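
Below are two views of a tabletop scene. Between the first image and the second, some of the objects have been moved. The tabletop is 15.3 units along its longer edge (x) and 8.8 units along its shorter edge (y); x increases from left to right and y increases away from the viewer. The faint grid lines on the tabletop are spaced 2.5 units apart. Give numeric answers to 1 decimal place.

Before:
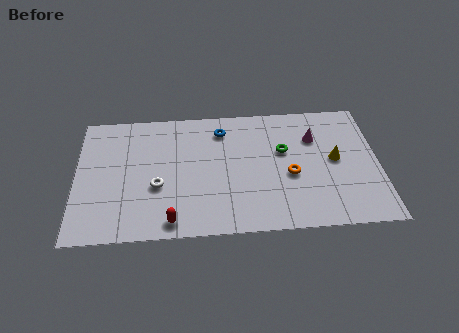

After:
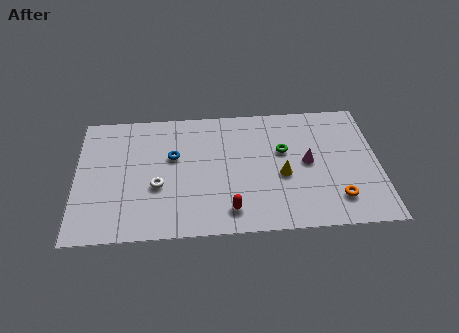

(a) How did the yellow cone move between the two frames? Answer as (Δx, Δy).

(-2.7, -0.9)

The yellow cone started near (13.1, 4.6) and ended near (10.4, 3.7).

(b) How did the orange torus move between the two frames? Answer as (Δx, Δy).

(2.3, -1.8)

From the two frames, the orange torus sits at roughly (10.8, 3.7) before and (13.1, 1.9) after.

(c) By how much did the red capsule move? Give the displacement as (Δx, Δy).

(2.9, 0.5)

From the two frames, the red capsule sits at roughly (4.8, 1.0) before and (7.7, 1.5) after.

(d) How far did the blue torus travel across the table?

3.0

The blue torus moved from about (7.4, 7.1) to (4.9, 5.4), a distance of √(2.5² + 1.7²) ≈ 3.0.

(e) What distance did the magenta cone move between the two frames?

1.7

The magenta cone was near (12.1, 6.2) before and (11.7, 4.5) after, so it travelled √(0.4² + 1.7²) ≈ 1.7 units.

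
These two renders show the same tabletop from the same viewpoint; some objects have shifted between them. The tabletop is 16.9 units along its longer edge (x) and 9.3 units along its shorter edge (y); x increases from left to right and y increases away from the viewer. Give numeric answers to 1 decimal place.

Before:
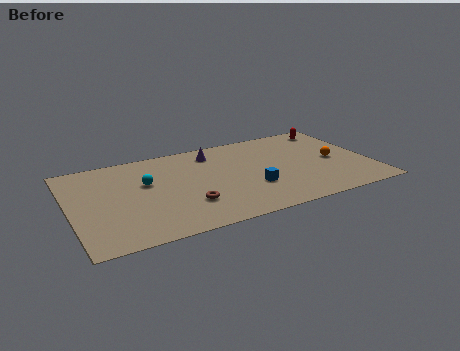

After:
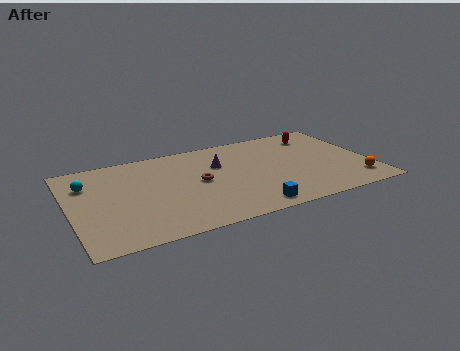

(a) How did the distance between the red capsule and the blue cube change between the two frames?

+0.7

They were about 7.3 units apart before and 8.0 after — 0.7 units further apart.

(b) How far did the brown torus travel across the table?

2.3

The brown torus was near (6.3, 2.7) before and (7.2, 4.8) after, so it travelled √(0.9² + 2.1²) ≈ 2.3 units.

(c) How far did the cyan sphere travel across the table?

3.4

The cyan sphere moved from about (4.3, 5.7) to (1.1, 6.7), a distance of √(3.2² + 1.0²) ≈ 3.4.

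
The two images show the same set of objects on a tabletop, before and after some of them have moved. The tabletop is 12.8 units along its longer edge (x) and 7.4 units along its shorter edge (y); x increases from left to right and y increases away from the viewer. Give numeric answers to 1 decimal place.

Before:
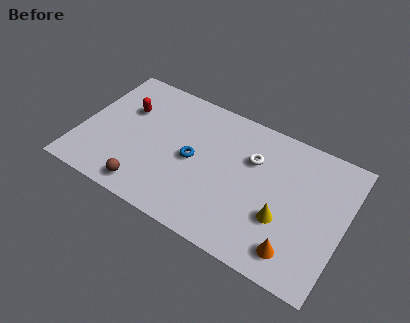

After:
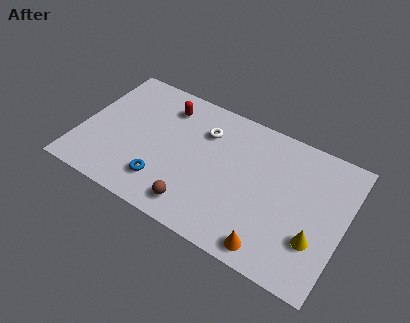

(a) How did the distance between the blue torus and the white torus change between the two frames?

+1.0

They were about 3.0 units apart before and 4.0 after — 1.0 units further apart.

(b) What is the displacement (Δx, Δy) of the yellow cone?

(1.6, -0.3)

The yellow cone started near (10.0, 2.6) and ended near (11.6, 2.3).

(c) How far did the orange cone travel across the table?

1.2

The orange cone moved from about (10.8, 1.3) to (9.7, 0.9), a distance of √(1.1² + 0.4²) ≈ 1.2.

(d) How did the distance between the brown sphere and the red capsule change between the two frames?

+1.0

The distance was about 4.2 in the first image and 5.2 in the second, so they moved 1.0 units further apart.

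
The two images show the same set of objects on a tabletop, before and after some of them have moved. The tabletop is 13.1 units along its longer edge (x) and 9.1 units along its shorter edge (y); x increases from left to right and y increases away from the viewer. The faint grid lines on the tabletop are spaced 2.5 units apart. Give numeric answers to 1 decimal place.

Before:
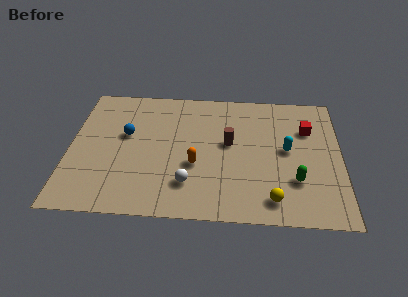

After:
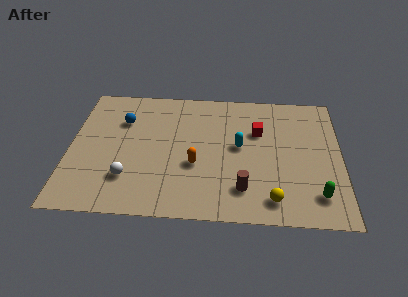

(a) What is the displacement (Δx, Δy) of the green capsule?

(1.0, -0.9)

The green capsule was at about (10.9, 2.7) and moved to about (11.9, 1.8).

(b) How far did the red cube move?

2.4

From (11.5, 6.3) to (9.1, 6.0), the red cube covered √(2.4² + 0.3²) ≈ 2.4 units.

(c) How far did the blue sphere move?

1.0

From (2.7, 5.4) to (2.5, 6.4), the blue sphere covered √(0.2² + 1.0²) ≈ 1.0 units.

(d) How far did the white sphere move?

2.9

From (5.8, 2.2) to (2.9, 2.4), the white sphere covered √(2.9² + 0.2²) ≈ 2.9 units.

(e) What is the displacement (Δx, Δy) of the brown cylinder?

(0.7, -3.1)

The brown cylinder started near (7.7, 5.1) and ended near (8.4, 2.0).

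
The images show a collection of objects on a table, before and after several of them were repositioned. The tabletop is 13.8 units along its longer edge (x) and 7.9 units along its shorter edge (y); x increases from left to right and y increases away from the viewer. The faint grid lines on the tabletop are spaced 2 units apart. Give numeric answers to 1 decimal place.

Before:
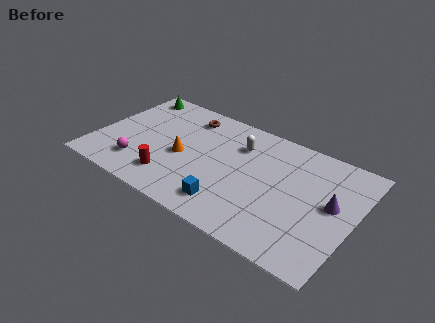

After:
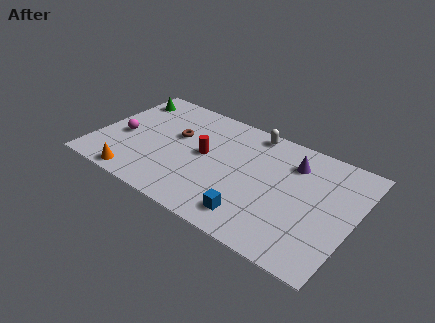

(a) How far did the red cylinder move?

2.9

From (4.4, 1.7) to (5.8, 4.2), the red cylinder covered √(1.4² + 2.5²) ≈ 2.9 units.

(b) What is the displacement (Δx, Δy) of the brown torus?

(-0.3, -1.7)

The brown torus started near (4.4, 6.5) and ended near (4.1, 4.8).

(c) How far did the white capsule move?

1.4

The white capsule was near (7.4, 5.8) before and (7.9, 7.1) after, so it travelled √(0.5² + 1.3²) ≈ 1.4 units.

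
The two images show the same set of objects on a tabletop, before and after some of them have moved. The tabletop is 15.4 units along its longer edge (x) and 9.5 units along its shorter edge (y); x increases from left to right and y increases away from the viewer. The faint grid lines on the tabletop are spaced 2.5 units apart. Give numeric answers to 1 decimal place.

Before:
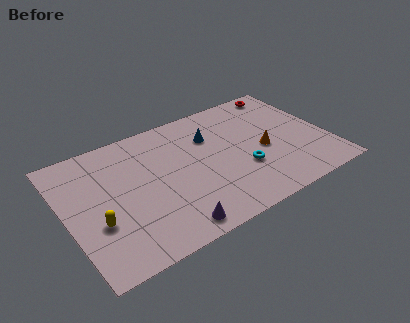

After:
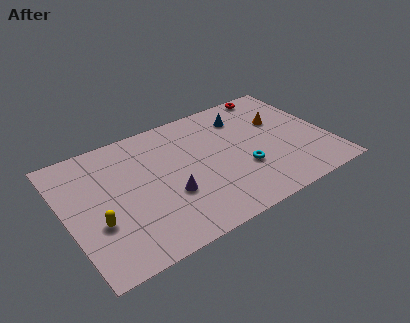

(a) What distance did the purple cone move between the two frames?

2.3

The purple cone was near (5.5, 1.1) before and (5.8, 3.4) after, so it travelled √(0.3² + 2.3²) ≈ 2.3 units.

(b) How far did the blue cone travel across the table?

2.2

The blue cone moved from about (8.8, 6.7) to (10.9, 7.4), a distance of √(2.1² + 0.7²) ≈ 2.2.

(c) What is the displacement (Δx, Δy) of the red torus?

(-0.7, 0.2)

From the two frames, the red torus sits at roughly (13.7, 8.5) before and (13.0, 8.7) after.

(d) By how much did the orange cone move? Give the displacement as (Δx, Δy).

(1.3, 1.9)

The orange cone started near (11.6, 4.2) and ended near (12.9, 6.1).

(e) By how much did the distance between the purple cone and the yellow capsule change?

-0.3

The distance was about 4.5 in the first image and 4.2 in the second, so they moved 0.3 units closer together.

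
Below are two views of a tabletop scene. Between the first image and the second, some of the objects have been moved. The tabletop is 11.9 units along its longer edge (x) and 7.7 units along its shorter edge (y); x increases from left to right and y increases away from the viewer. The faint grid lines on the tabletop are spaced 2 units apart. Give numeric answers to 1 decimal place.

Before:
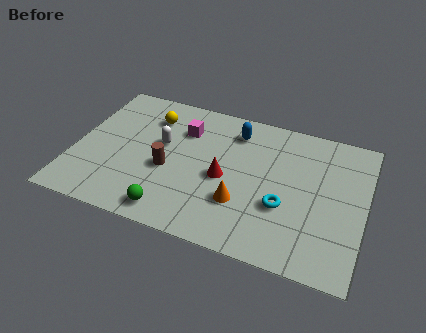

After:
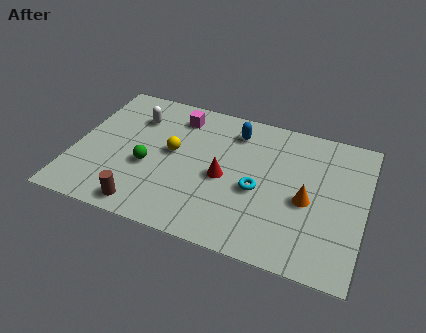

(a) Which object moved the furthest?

the orange cone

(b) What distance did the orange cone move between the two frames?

2.8

The orange cone was near (7.0, 2.4) before and (9.6, 3.4) after, so it travelled √(2.6² + 1.0²) ≈ 2.8 units.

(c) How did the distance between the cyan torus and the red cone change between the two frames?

-1.2

Before: roughly 2.6 units apart; after: 1.4. That's 1.2 units closer together.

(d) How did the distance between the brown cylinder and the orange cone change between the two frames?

+3.7

Before: roughly 3.2 units apart; after: 6.9. That's 3.7 units further apart.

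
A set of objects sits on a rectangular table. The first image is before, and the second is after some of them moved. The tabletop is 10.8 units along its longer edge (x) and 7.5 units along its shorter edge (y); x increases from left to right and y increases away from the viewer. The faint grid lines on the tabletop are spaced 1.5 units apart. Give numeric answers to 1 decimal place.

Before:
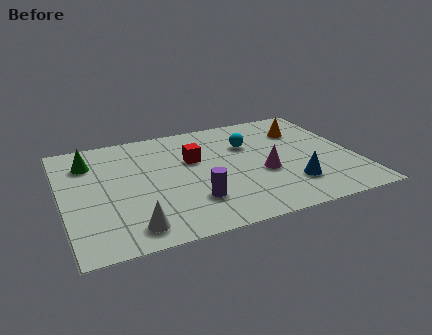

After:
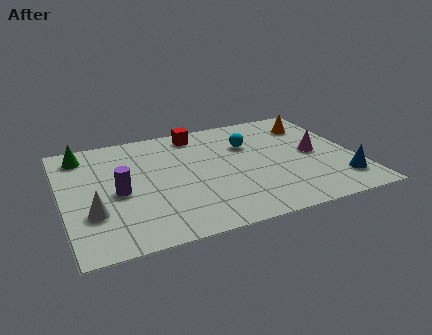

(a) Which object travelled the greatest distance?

the purple cylinder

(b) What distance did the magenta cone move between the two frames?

2.1

The magenta cone moved from about (7.3, 3.0) to (9.3, 3.7), a distance of √(2.0² + 0.7²) ≈ 2.1.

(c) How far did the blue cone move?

1.8

From (8.2, 1.9) to (10.0, 1.6), the blue cone covered √(1.8² + 0.3²) ≈ 1.8 units.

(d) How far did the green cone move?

0.6

From (1.1, 5.7) to (0.9, 6.3), the green cone covered √(0.2² + 0.6²) ≈ 0.6 units.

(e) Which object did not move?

the cyan sphere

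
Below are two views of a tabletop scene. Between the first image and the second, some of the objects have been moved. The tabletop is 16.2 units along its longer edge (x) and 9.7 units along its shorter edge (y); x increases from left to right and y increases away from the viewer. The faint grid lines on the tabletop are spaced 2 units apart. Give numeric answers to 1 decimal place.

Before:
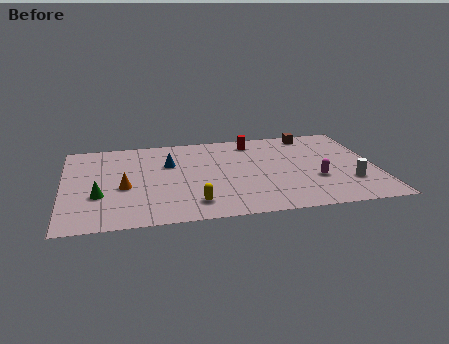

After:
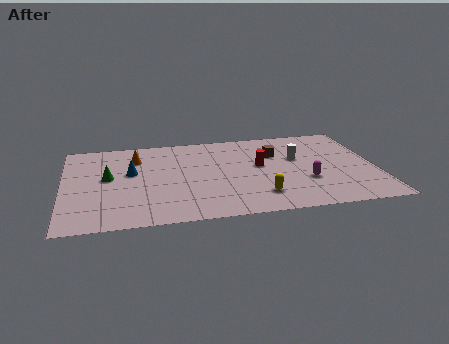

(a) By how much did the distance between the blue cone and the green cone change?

-3.5

The distance was about 4.8 in the first image and 1.3 in the second, so they moved 3.5 units closer together.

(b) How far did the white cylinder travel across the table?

4.0

The white cylinder was near (14.7, 2.8) before and (12.2, 5.9) after, so it travelled √(2.5² + 3.1²) ≈ 4.0 units.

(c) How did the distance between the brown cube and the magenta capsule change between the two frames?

-1.6

Before: roughly 5.2 units apart; after: 3.6. That's 1.6 units closer together.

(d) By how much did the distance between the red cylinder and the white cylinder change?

-5.1

They were about 7.2 units apart before and 2.1 after — 5.1 units closer together.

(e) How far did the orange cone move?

3.3

The orange cone was near (3.1, 4.1) before and (3.8, 7.3) after, so it travelled √(0.7² + 3.2²) ≈ 3.3 units.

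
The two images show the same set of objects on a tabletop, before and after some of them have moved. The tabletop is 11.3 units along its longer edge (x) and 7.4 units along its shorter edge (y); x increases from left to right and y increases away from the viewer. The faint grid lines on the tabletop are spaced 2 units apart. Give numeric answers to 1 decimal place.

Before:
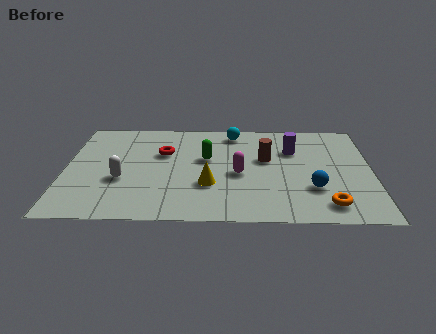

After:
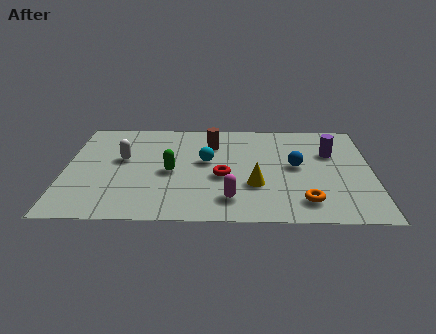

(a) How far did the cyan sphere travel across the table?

2.4

The cyan sphere moved from about (6.2, 6.4) to (5.2, 4.2), a distance of √(1.0² + 2.2²) ≈ 2.4.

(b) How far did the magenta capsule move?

1.8

The magenta capsule was near (6.4, 3.3) before and (6.1, 1.5) after, so it travelled √(0.3² + 1.8²) ≈ 1.8 units.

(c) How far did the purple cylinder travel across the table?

1.4

From (8.4, 5.1) to (9.8, 4.9), the purple cylinder covered √(1.4² + 0.2²) ≈ 1.4 units.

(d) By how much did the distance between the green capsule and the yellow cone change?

+1.3

The distance was about 1.9 in the first image and 3.2 in the second, so they moved 1.3 units further apart.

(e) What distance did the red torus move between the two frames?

2.8

The red torus was near (3.6, 4.8) before and (5.8, 3.1) after, so it travelled √(2.2² + 1.7²) ≈ 2.8 units.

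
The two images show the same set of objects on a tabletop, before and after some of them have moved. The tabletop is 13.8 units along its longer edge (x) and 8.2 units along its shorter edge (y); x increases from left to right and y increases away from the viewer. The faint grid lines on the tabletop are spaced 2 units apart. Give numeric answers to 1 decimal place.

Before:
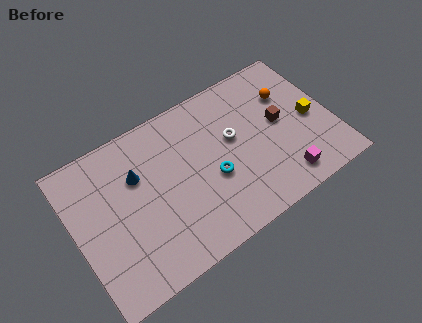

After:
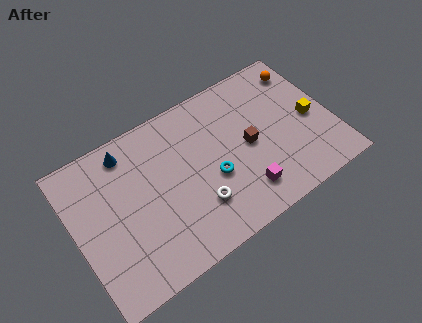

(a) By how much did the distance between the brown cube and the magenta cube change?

-0.7

Before: roughly 3.1 units apart; after: 2.4. That's 0.7 units closer together.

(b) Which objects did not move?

the cyan torus and the yellow cube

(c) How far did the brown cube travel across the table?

1.8

From (11.1, 4.4) to (9.3, 4.0), the brown cube covered √(1.8² + 0.4²) ≈ 1.8 units.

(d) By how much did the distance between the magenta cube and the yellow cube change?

+1.4

Before: roughly 3.2 units apart; after: 4.6. That's 1.4 units further apart.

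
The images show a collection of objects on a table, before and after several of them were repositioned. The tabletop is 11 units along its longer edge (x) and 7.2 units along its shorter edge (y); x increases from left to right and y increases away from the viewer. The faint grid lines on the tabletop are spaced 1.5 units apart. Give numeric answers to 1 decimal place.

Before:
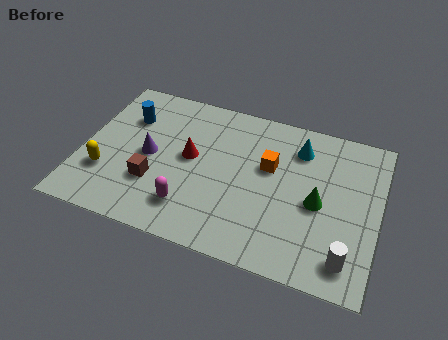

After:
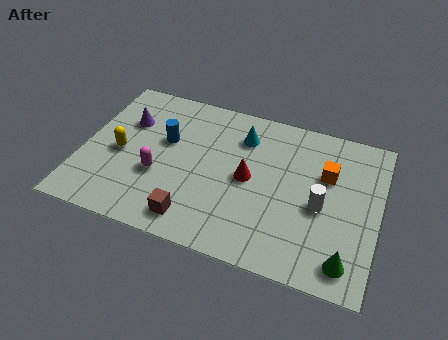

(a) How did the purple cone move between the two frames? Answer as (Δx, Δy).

(-1.0, 1.4)

The purple cone started near (2.5, 3.5) and ended near (1.5, 4.9).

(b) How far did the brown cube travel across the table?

2.0

The brown cube was near (2.8, 2.3) before and (4.4, 1.1) after, so it travelled √(1.6² + 1.2²) ≈ 2.0 units.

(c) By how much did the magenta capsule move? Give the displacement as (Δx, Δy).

(-1.3, 1.1)

The magenta capsule started near (4.2, 1.6) and ended near (2.9, 2.7).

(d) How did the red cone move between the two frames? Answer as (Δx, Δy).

(2.2, -0.3)

The red cone started near (4.0, 3.9) and ended near (6.2, 3.6).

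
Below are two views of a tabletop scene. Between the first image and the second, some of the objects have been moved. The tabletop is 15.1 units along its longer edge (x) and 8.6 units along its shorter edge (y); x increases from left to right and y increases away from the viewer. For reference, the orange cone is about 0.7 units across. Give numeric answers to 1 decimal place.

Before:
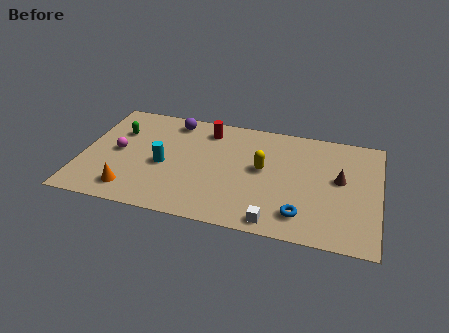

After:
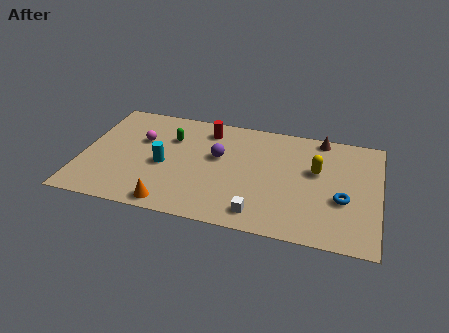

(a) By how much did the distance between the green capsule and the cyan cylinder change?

-1.1

They were about 3.3 units apart before and 2.2 after — 1.1 units closer together.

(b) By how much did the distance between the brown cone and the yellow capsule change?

-1.3

Before: roughly 3.9 units apart; after: 2.6. That's 1.3 units closer together.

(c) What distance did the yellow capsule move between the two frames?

2.7

The yellow capsule was near (9.2, 4.7) before and (11.9, 5.2) after, so it travelled √(2.7² + 0.5²) ≈ 2.7 units.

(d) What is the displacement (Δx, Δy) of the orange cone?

(2.1, -0.6)

From the two frames, the orange cone sits at roughly (2.7, 1.5) before and (4.8, 0.9) after.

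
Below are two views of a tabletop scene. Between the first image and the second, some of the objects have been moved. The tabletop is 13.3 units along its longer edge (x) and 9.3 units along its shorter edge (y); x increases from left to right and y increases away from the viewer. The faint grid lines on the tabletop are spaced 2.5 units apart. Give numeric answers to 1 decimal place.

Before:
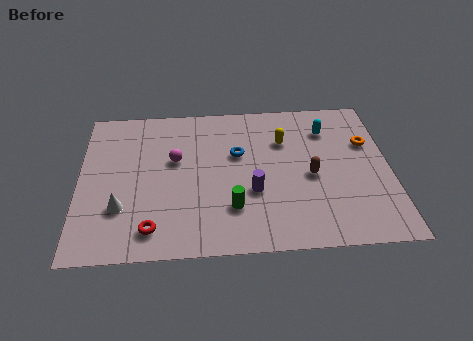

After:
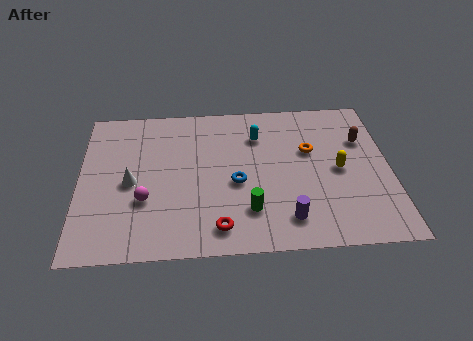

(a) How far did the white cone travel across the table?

1.6

The white cone was near (1.8, 2.8) before and (2.2, 4.3) after, so it travelled √(0.4² + 1.5²) ≈ 1.6 units.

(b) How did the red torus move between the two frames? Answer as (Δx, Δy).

(2.8, -0.1)

The red torus started near (3.1, 1.5) and ended near (5.9, 1.4).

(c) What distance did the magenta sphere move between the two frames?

2.7

The magenta sphere moved from about (4.1, 5.6) to (2.8, 3.2), a distance of √(1.3² + 2.4²) ≈ 2.7.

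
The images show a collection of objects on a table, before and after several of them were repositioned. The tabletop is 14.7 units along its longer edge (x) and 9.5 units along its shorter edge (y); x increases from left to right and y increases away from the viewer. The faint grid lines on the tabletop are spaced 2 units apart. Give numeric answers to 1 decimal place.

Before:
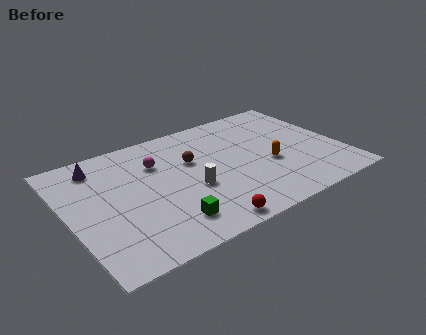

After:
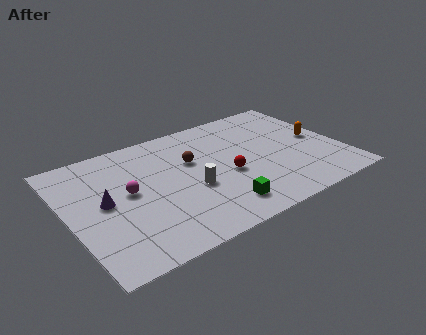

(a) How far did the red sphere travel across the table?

3.6

The red sphere moved from about (6.5, 0.9) to (8.4, 4.0), a distance of √(1.9² + 3.1²) ≈ 3.6.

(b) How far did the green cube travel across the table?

2.7

From (4.8, 1.9) to (7.5, 1.7), the green cube covered √(2.7² + 0.2²) ≈ 2.7 units.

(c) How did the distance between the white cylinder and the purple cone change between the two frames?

-1.4

They were about 6.0 units apart before and 4.6 after — 1.4 units closer together.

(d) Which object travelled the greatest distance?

the red sphere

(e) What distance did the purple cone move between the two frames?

3.0

The purple cone was near (2.0, 7.9) before and (1.9, 4.9) after, so it travelled √(0.1² + 3.0²) ≈ 3.0 units.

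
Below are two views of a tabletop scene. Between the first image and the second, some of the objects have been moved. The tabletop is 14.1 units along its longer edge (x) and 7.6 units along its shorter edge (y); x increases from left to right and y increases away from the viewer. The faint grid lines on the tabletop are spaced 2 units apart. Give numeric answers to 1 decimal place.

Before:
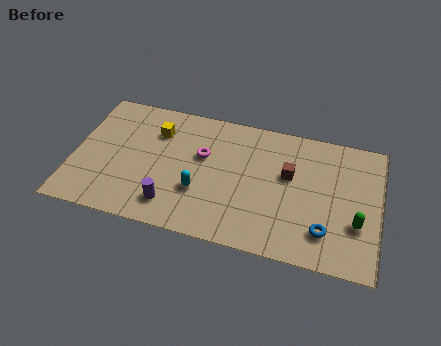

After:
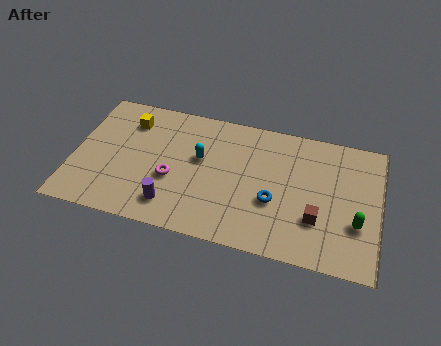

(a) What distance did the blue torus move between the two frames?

2.6

From (11.7, 1.8) to (9.3, 2.9), the blue torus covered √(2.4² + 1.1²) ≈ 2.6 units.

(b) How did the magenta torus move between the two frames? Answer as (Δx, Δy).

(-1.3, -1.7)

The magenta torus was at about (5.9, 4.7) and moved to about (4.6, 3.0).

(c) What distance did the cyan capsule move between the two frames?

1.9

From (5.9, 2.6) to (5.8, 4.5), the cyan capsule covered √(0.1² + 1.9²) ≈ 1.9 units.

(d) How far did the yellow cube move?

1.3

From (3.7, 5.6) to (2.4, 5.9), the yellow cube covered √(1.3² + 0.3²) ≈ 1.3 units.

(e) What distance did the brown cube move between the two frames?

2.6

The brown cube was near (9.9, 4.6) before and (11.3, 2.4) after, so it travelled √(1.4² + 2.2²) ≈ 2.6 units.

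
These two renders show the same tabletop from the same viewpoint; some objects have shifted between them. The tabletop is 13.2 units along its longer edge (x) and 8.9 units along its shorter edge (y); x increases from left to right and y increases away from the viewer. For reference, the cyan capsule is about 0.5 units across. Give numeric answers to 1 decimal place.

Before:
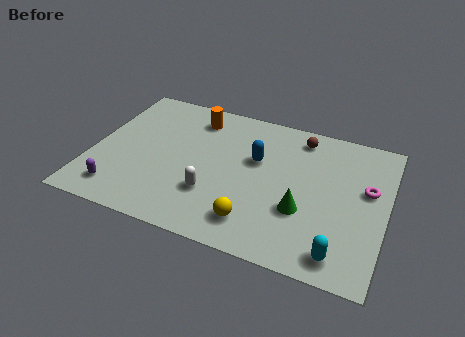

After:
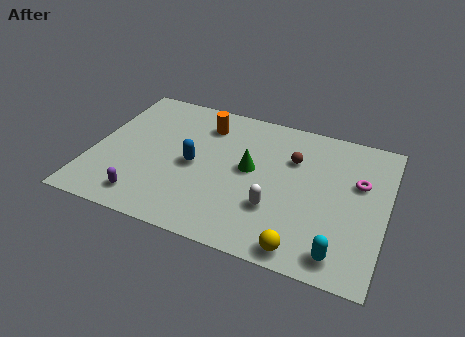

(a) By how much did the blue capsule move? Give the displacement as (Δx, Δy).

(-2.7, -1.3)

From the two frames, the blue capsule sits at roughly (7.3, 5.5) before and (4.6, 4.2) after.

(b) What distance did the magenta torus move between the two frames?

0.5

The magenta torus was near (12.3, 5.3) before and (11.9, 5.6) after, so it travelled √(0.4² + 0.3²) ≈ 0.5 units.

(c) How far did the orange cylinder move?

0.6

From (4.3, 7.3) to (4.8, 7.0), the orange cylinder covered √(0.5² + 0.3²) ≈ 0.6 units.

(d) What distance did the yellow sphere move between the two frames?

2.3

From (7.6, 1.7) to (9.8, 0.9), the yellow sphere covered √(2.2² + 0.8²) ≈ 2.3 units.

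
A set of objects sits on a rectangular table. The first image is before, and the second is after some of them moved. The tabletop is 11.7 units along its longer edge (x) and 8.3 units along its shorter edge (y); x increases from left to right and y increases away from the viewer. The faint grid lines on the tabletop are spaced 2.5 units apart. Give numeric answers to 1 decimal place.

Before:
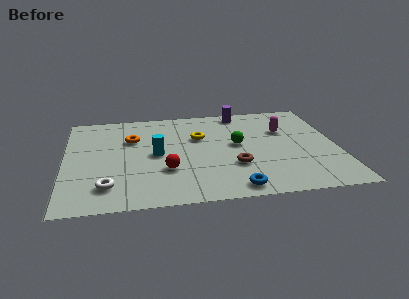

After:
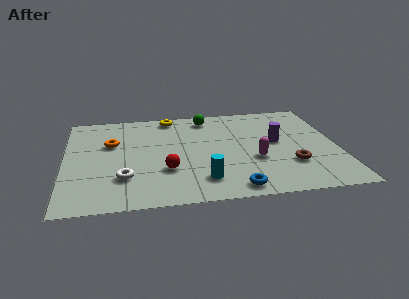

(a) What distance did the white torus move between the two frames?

0.9

The white torus moved from about (1.8, 1.7) to (2.5, 2.3), a distance of √(0.7² + 0.6²) ≈ 0.9.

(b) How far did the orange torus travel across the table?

0.9

From (2.9, 5.6) to (2.0, 5.3), the orange torus covered √(0.9² + 0.3²) ≈ 0.9 units.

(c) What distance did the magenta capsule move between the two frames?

2.8

From (9.5, 5.5) to (8.1, 3.1), the magenta capsule covered √(1.4² + 2.4²) ≈ 2.8 units.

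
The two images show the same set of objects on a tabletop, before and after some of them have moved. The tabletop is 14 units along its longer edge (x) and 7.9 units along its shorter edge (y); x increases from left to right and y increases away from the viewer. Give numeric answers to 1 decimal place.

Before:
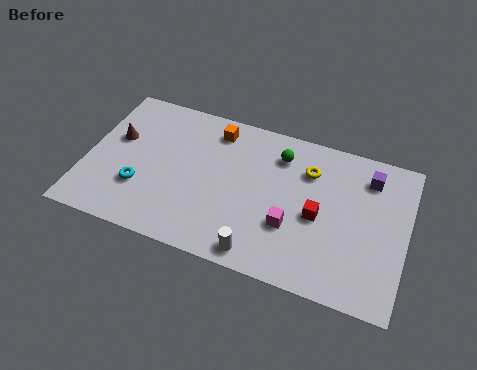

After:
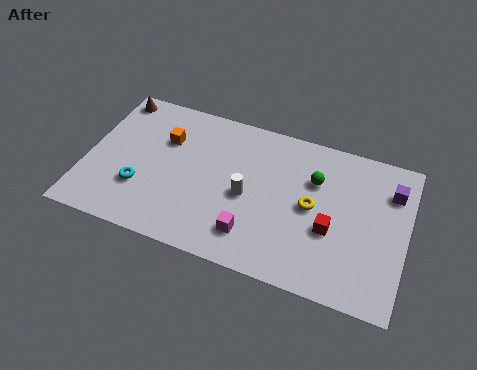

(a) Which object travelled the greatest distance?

the white cylinder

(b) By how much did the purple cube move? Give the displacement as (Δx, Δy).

(1.0, -0.4)

The purple cube was at about (12.2, 6.3) and moved to about (13.2, 5.9).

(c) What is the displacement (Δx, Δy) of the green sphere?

(1.6, -0.8)

The green sphere was at about (8.3, 6.2) and moved to about (9.9, 5.4).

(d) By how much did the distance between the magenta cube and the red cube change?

+2.2

The distance was about 1.4 in the first image and 3.6 in the second, so they moved 2.2 units further apart.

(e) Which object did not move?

the cyan torus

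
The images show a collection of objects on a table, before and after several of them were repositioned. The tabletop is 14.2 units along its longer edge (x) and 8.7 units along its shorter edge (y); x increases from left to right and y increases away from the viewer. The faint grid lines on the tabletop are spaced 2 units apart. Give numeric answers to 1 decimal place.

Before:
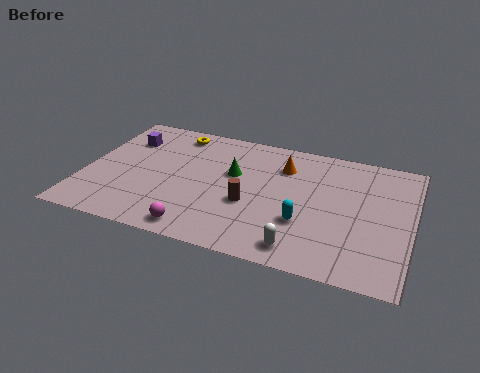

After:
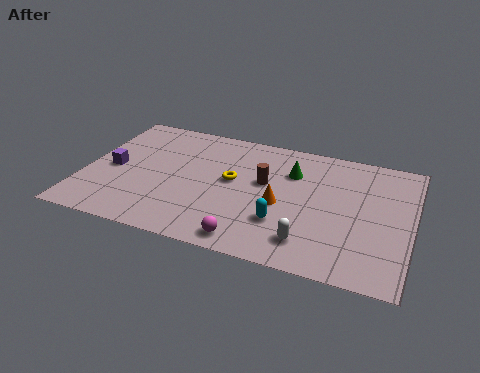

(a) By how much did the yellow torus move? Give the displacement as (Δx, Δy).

(2.8, -2.7)

From the two frames, the yellow torus sits at roughly (3.6, 7.5) before and (6.4, 4.8) after.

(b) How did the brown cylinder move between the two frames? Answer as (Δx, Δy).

(0.5, 1.7)

The brown cylinder started near (7.3, 3.4) and ended near (7.8, 5.1).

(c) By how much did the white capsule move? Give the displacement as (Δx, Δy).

(0.3, 0.5)

From the two frames, the white capsule sits at roughly (9.7, 1.2) before and (10.0, 1.7) after.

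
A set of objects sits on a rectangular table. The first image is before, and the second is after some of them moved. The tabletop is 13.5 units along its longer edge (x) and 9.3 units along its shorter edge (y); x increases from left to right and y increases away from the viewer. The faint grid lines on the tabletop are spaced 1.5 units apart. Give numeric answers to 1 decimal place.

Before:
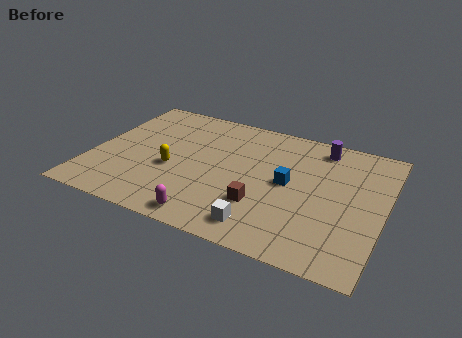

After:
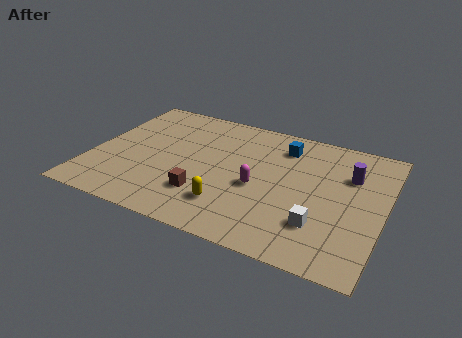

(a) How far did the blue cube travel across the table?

2.6

From (9.1, 4.8) to (8.6, 7.4), the blue cube covered √(0.5² + 2.6²) ≈ 2.6 units.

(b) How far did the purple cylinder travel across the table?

2.2

The purple cylinder moved from about (10.3, 8.0) to (11.8, 6.4), a distance of √(1.5² + 1.6²) ≈ 2.2.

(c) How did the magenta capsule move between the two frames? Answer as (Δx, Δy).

(1.9, 3.0)

From the two frames, the magenta capsule sits at roughly (5.9, 1.0) before and (7.8, 4.0) after.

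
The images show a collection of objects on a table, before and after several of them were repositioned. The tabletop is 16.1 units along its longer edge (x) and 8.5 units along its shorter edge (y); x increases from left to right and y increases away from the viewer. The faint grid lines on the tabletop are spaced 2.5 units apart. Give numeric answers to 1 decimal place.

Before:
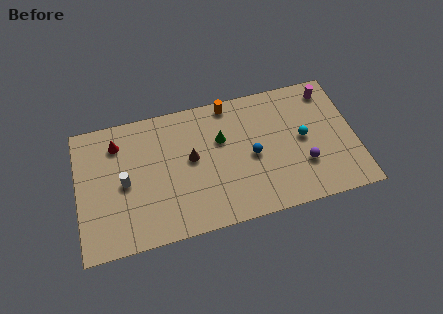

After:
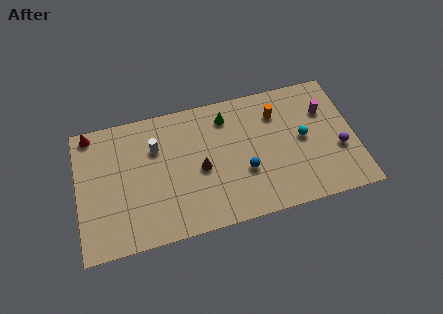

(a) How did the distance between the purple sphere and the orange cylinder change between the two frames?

-1.7

The distance was about 6.4 in the first image and 4.7 in the second, so they moved 1.7 units closer together.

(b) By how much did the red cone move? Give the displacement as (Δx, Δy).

(-1.5, 1.0)

From the two frames, the red cone sits at roughly (2.4, 6.7) before and (0.9, 7.7) after.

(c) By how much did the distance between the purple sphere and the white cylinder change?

+0.4

They were about 10.4 units apart before and 10.8 after — 0.4 units further apart.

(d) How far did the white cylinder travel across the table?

2.6

The white cylinder was near (2.7, 4.1) before and (4.6, 5.9) after, so it travelled √(1.9² + 1.8²) ≈ 2.6 units.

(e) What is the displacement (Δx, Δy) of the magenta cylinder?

(-0.3, -1.3)

The magenta cylinder started near (14.8, 7.2) and ended near (14.5, 5.9).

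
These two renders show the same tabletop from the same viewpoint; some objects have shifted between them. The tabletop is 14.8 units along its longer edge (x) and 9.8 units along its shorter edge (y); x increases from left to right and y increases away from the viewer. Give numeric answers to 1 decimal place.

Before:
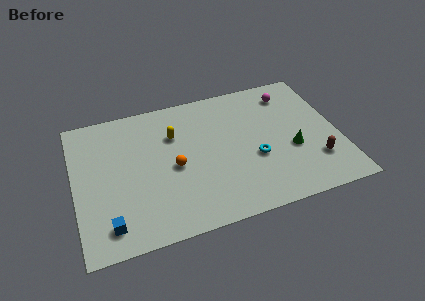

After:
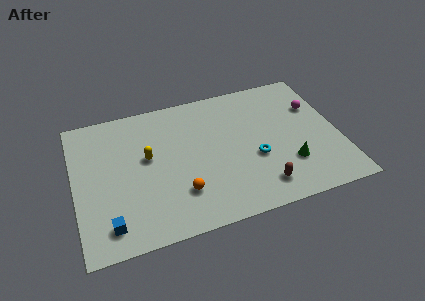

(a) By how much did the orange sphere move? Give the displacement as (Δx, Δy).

(0.2, -1.9)

The orange sphere was at about (5.5, 4.5) and moved to about (5.7, 2.6).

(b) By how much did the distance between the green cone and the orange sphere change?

-0.5

They were about 6.6 units apart before and 6.1 after — 0.5 units closer together.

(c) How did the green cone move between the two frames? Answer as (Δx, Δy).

(-0.3, -1.0)

The green cone started near (12.1, 3.8) and ended near (11.8, 2.8).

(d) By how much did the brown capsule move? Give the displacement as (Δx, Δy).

(-3.2, -0.9)

The brown capsule was at about (13.3, 2.6) and moved to about (10.1, 1.7).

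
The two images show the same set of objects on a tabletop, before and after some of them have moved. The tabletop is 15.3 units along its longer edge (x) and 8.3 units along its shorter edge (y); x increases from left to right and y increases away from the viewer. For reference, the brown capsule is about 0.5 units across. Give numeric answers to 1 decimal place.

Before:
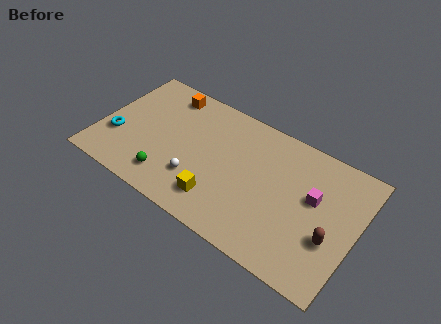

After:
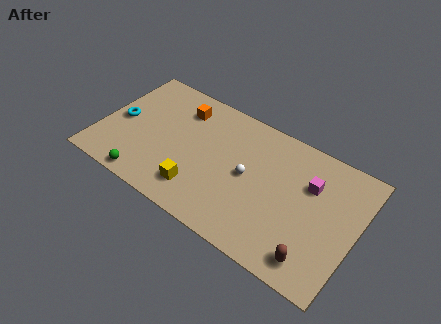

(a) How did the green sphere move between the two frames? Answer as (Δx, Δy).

(-1.2, -0.8)

The green sphere was at about (4.5, 1.6) and moved to about (3.3, 0.8).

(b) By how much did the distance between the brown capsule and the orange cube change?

-1.1

They were about 11.4 units apart before and 10.3 after — 1.1 units closer together.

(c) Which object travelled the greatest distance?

the white sphere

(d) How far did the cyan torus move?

1.2

From (1.1, 2.8) to (1.1, 4.0), the cyan torus covered √(0.0² + 1.2²) ≈ 1.2 units.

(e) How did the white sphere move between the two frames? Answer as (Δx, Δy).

(2.8, 1.8)

The white sphere was at about (6.1, 2.4) and moved to about (8.9, 4.2).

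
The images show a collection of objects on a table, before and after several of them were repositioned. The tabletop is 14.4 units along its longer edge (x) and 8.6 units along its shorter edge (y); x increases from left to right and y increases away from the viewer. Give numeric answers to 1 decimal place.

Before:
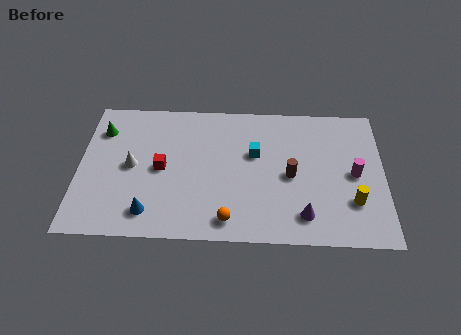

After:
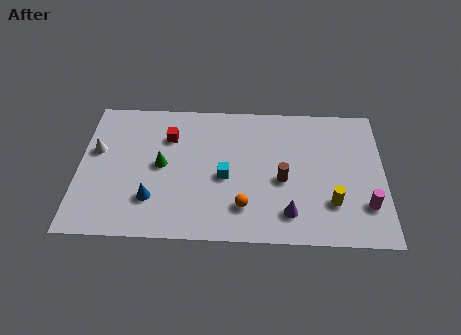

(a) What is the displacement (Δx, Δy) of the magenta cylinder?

(0.5, -1.9)

The magenta cylinder was at about (13.0, 4.2) and moved to about (13.5, 2.3).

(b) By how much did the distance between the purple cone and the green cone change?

-4.2

They were about 10.8 units apart before and 6.6 after — 4.2 units closer together.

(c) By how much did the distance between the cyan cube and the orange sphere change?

-2.3

They were about 4.3 units apart before and 2.0 after — 2.3 units closer together.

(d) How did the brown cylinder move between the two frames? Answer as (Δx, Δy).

(-0.4, -0.3)

The brown cylinder was at about (10.0, 4.0) and moved to about (9.6, 3.7).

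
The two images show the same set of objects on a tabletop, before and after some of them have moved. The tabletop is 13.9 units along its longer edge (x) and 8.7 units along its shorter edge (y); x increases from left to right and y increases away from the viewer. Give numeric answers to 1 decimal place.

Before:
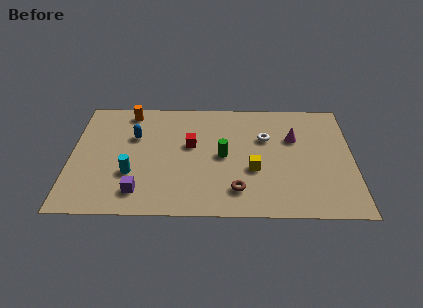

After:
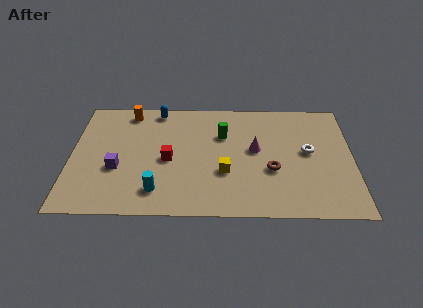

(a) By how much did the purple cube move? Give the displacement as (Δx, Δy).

(-1.1, 1.7)

The purple cube started near (3.4, 1.6) and ended near (2.3, 3.3).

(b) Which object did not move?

the orange cylinder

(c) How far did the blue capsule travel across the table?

2.4

From (3.1, 5.7) to (4.2, 7.8), the blue capsule covered √(1.1² + 2.1²) ≈ 2.4 units.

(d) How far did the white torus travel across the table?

2.3

The white torus moved from about (9.6, 5.7) to (11.7, 4.7), a distance of √(2.1² + 1.0²) ≈ 2.3.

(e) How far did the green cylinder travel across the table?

1.6

The green cylinder was near (7.5, 4.3) before and (7.5, 5.9) after, so it travelled √(0.0² + 1.6²) ≈ 1.6 units.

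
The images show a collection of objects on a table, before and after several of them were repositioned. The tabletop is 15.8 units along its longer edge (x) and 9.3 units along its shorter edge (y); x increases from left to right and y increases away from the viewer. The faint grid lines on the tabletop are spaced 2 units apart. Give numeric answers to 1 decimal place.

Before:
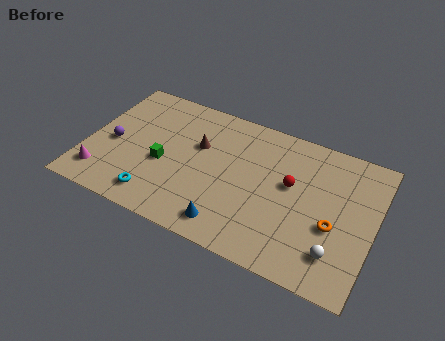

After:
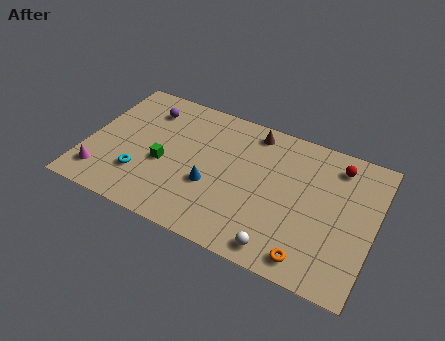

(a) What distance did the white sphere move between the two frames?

3.1

The white sphere moved from about (14.0, 2.1) to (11.1, 1.1), a distance of √(2.9² + 1.0²) ≈ 3.1.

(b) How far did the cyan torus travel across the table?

1.5

The cyan torus moved from about (4.2, 1.5) to (3.2, 2.6), a distance of √(1.0² + 1.1²) ≈ 1.5.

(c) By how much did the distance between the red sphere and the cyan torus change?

+3.5

They were about 8.0 units apart before and 11.5 after — 3.5 units further apart.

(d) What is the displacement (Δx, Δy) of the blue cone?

(-1.3, 2.1)

The blue cone started near (8.3, 1.4) and ended near (7.0, 3.5).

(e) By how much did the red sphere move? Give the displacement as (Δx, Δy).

(2.3, 2.3)

The red sphere started near (11.2, 5.4) and ended near (13.5, 7.7).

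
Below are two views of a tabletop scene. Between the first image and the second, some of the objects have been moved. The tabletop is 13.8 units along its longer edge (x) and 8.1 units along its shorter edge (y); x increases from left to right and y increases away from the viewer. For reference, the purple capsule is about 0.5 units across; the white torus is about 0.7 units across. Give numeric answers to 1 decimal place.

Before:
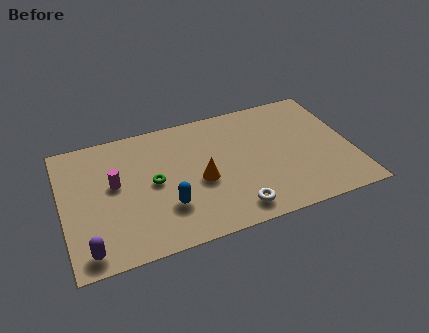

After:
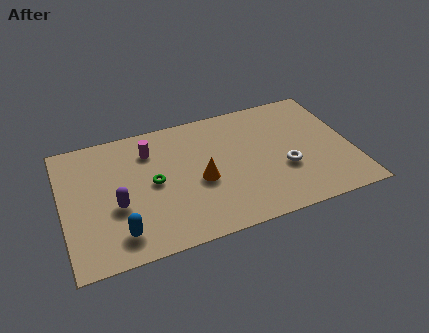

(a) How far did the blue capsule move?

2.5

From (4.8, 2.4) to (2.5, 1.5), the blue capsule covered √(2.3² + 0.9²) ≈ 2.5 units.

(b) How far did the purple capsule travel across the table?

2.7

From (1.0, 1.0) to (2.5, 3.2), the purple capsule covered √(1.5² + 2.2²) ≈ 2.7 units.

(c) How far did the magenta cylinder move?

2.4

The magenta cylinder moved from about (2.5, 4.6) to (4.3, 6.2), a distance of √(1.8² + 1.6²) ≈ 2.4.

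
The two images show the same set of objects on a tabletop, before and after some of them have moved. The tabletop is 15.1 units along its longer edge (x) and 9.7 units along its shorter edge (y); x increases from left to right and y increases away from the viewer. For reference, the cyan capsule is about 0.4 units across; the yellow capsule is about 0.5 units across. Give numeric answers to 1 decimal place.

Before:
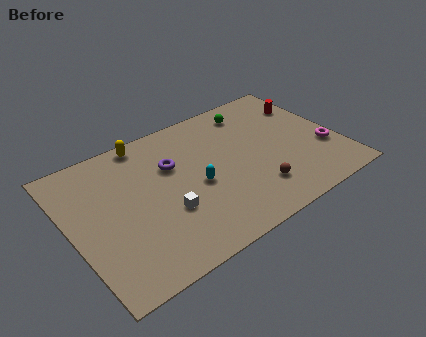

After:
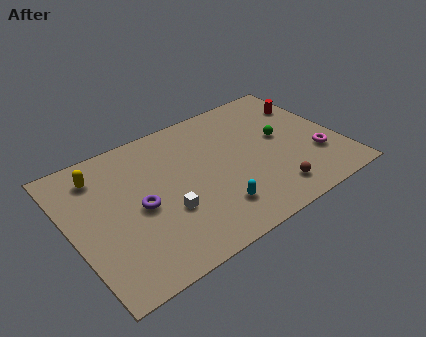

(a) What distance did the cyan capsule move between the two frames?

2.2

The cyan capsule moved from about (6.9, 4.3) to (7.5, 2.2), a distance of √(0.6² + 2.1²) ≈ 2.2.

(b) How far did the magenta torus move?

0.7

The magenta torus moved from about (14.2, 3.3) to (13.6, 3.0), a distance of √(0.6² + 0.3²) ≈ 0.7.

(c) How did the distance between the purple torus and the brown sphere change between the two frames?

+1.8

They were about 5.7 units apart before and 7.5 after — 1.8 units further apart.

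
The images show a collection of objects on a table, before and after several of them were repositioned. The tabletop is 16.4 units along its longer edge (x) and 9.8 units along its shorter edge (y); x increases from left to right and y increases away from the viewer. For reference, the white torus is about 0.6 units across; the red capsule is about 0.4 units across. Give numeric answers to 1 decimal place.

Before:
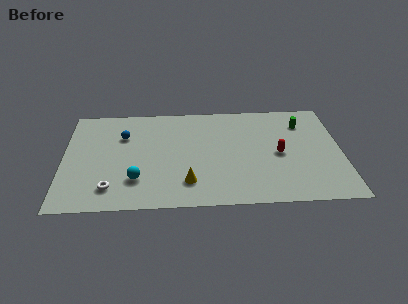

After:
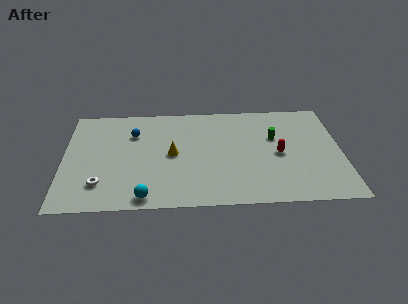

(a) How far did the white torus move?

0.7

From (2.8, 1.9) to (2.2, 2.3), the white torus covered √(0.6² + 0.4²) ≈ 0.7 units.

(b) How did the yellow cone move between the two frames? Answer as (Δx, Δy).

(-0.9, 2.7)

From the two frames, the yellow cone sits at roughly (7.3, 2.2) before and (6.4, 4.9) after.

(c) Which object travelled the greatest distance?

the yellow cone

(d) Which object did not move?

the red capsule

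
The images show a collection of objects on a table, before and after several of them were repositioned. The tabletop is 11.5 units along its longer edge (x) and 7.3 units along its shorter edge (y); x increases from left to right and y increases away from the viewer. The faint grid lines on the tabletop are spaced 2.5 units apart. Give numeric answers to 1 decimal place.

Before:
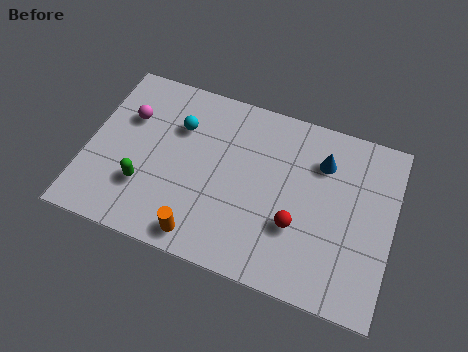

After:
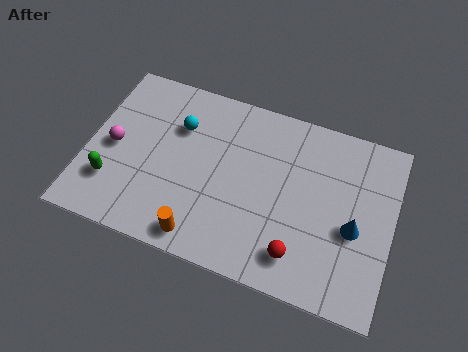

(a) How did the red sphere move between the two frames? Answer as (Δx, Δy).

(0.2, -1.1)

The red sphere started near (8.0, 2.5) and ended near (8.2, 1.4).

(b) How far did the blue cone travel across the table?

2.7

The blue cone moved from about (8.7, 5.4) to (10.1, 3.1), a distance of √(1.4² + 2.3²) ≈ 2.7.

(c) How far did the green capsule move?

1.2

From (2.3, 2.2) to (1.1, 2.0), the green capsule covered √(1.2² + 0.2²) ≈ 1.2 units.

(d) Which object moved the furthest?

the blue cone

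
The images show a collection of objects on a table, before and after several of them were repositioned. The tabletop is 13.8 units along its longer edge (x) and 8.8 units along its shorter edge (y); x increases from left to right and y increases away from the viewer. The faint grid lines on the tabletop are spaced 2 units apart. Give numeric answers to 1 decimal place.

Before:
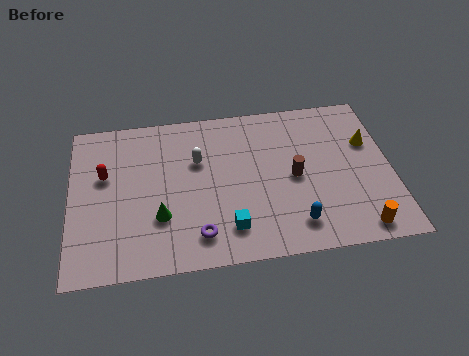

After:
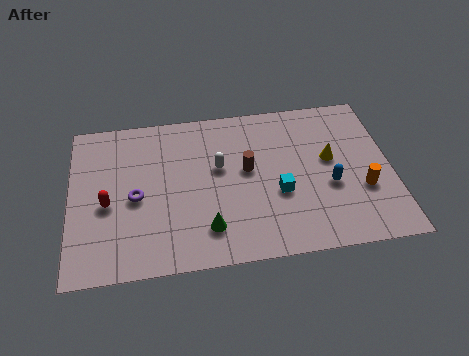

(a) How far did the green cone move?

2.2

From (3.8, 2.8) to (5.8, 1.9), the green cone covered √(2.0² + 0.9²) ≈ 2.2 units.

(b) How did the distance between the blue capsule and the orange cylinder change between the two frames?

-1.3

The distance was about 2.8 in the first image and 1.5 in the second, so they moved 1.3 units closer together.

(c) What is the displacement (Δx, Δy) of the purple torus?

(-2.6, 2.4)

From the two frames, the purple torus sits at roughly (5.4, 1.6) before and (2.8, 4.0) after.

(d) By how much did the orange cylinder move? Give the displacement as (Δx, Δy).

(0.3, 2.1)

From the two frames, the orange cylinder sits at roughly (12.2, 1.0) before and (12.5, 3.1) after.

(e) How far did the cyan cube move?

2.7

From (6.7, 1.8) to (8.9, 3.4), the cyan cube covered √(2.2² + 1.6²) ≈ 2.7 units.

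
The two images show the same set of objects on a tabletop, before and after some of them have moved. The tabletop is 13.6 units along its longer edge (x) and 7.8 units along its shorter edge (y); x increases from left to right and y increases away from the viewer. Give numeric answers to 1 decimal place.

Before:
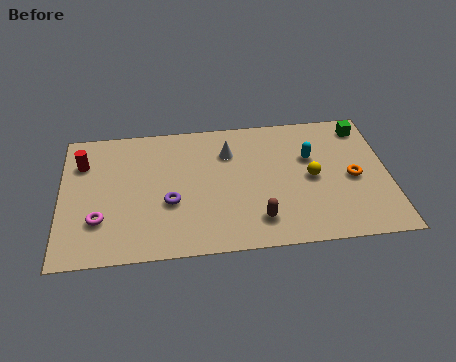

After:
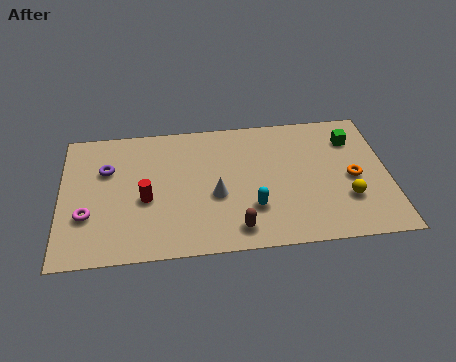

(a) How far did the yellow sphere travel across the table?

2.0

The yellow sphere moved from about (10.4, 3.8) to (11.8, 2.4), a distance of √(1.4² + 1.4²) ≈ 2.0.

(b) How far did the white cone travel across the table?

2.6

From (7.0, 5.7) to (6.4, 3.2), the white cone covered √(0.6² + 2.5²) ≈ 2.6 units.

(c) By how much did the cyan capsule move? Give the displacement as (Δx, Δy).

(-2.5, -2.7)

From the two frames, the cyan capsule sits at roughly (10.4, 5.0) before and (7.9, 2.3) after.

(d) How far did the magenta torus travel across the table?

0.6

From (1.6, 2.3) to (1.1, 2.6), the magenta torus covered √(0.5² + 0.3²) ≈ 0.6 units.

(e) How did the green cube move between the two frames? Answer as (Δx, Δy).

(-0.5, -0.7)

The green cube started near (12.7, 6.6) and ended near (12.2, 5.9).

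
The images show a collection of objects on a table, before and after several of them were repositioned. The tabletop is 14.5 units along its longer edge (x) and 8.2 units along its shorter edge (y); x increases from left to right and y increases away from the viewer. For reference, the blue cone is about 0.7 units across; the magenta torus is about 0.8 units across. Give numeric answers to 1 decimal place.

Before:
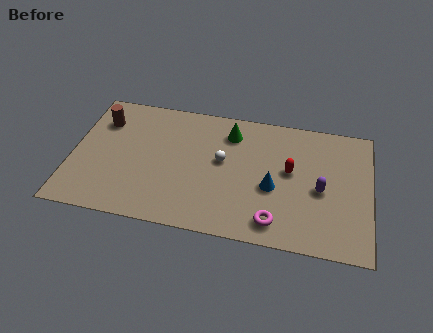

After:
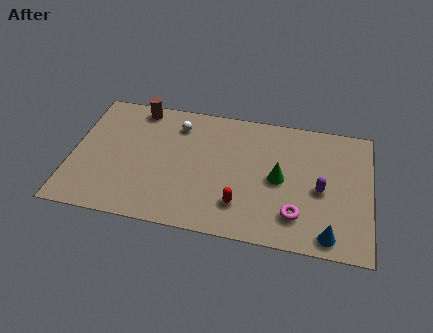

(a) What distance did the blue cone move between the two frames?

3.7

The blue cone moved from about (9.8, 3.4) to (12.6, 1.0), a distance of √(2.8² + 2.4²) ≈ 3.7.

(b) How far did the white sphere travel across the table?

3.0

From (7.3, 4.6) to (5.0, 6.5), the white sphere covered √(2.3² + 1.9²) ≈ 3.0 units.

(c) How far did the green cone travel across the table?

3.5

The green cone was near (7.6, 6.5) before and (10.1, 4.0) after, so it travelled √(2.5² + 2.5²) ≈ 3.5 units.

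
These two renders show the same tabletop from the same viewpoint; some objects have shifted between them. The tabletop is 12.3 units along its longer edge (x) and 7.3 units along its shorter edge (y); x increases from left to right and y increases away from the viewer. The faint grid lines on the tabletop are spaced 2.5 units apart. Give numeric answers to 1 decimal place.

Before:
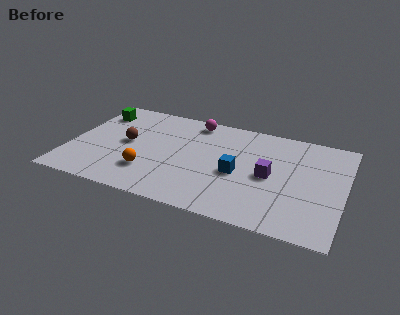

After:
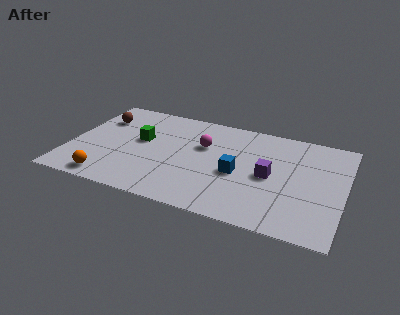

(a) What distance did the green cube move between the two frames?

2.7

The green cube was near (0.9, 5.7) before and (3.1, 4.2) after, so it travelled √(2.2² + 1.5²) ≈ 2.7 units.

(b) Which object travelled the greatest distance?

the green cube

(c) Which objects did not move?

the purple cube and the blue cube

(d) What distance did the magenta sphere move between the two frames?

1.8

The magenta sphere moved from about (5.3, 6.4) to (5.9, 4.7), a distance of √(0.6² + 1.7²) ≈ 1.8.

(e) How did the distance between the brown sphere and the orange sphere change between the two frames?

+2.3

The distance was about 2.2 in the first image and 4.5 in the second, so they moved 2.3 units further apart.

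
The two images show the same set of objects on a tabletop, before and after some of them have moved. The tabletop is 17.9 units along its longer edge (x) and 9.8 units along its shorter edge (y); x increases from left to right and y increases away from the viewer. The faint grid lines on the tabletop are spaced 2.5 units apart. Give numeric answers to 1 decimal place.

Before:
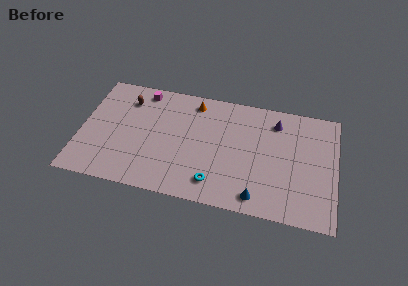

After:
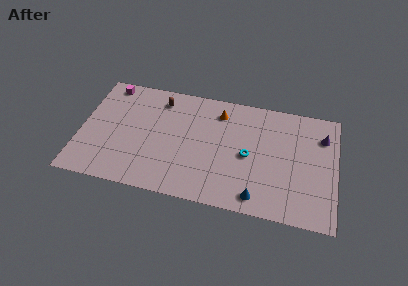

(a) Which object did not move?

the blue cone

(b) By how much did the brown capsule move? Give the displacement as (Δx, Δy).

(2.3, 0.5)

The brown capsule was at about (3.1, 7.6) and moved to about (5.4, 8.1).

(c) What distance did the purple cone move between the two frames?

3.4

The purple cone was near (13.6, 7.9) before and (16.9, 7.3) after, so it travelled √(3.3² + 0.6²) ≈ 3.4 units.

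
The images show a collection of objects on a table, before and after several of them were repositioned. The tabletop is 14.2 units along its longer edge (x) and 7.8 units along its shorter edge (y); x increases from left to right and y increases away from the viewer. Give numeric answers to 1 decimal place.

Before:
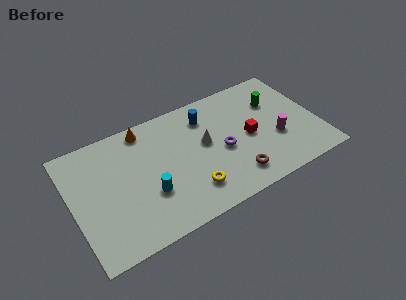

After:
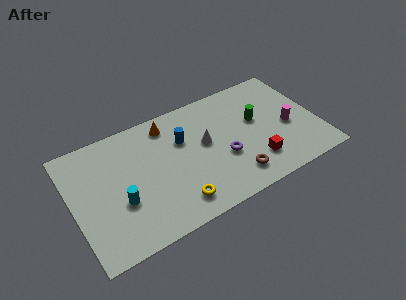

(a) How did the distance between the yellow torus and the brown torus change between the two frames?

+0.9

They were about 2.5 units apart before and 3.4 after — 0.9 units further apart.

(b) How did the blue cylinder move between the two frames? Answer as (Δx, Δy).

(-1.5, -0.9)

The blue cylinder was at about (8.0, 6.1) and moved to about (6.5, 5.2).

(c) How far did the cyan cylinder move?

1.6

From (4.2, 2.7) to (2.6, 2.9), the cyan cylinder covered √(1.6² + 0.2²) ≈ 1.6 units.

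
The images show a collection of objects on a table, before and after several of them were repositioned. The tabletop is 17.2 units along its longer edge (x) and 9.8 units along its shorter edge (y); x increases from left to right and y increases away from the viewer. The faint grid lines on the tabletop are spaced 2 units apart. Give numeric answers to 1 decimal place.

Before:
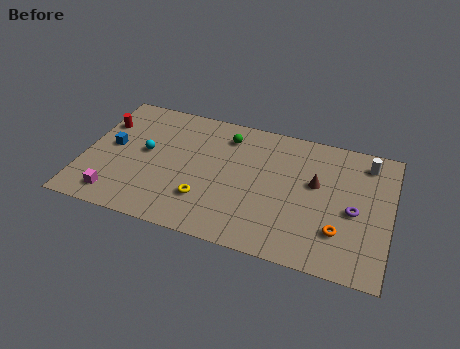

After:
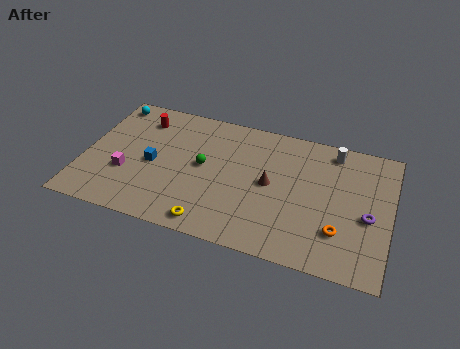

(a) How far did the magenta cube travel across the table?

1.9

The magenta cube moved from about (2.1, 1.5) to (2.5, 3.4), a distance of √(0.4² + 1.9²) ≈ 1.9.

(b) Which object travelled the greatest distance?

the cyan sphere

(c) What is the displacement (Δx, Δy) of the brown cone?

(-2.5, -0.8)

From the two frames, the brown cone sits at roughly (13.0, 5.8) before and (10.5, 5.0) after.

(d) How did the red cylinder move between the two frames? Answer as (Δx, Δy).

(2.1, 0.9)

From the two frames, the red cylinder sits at roughly (0.8, 6.9) before and (2.9, 7.8) after.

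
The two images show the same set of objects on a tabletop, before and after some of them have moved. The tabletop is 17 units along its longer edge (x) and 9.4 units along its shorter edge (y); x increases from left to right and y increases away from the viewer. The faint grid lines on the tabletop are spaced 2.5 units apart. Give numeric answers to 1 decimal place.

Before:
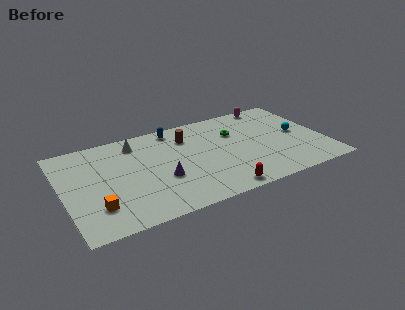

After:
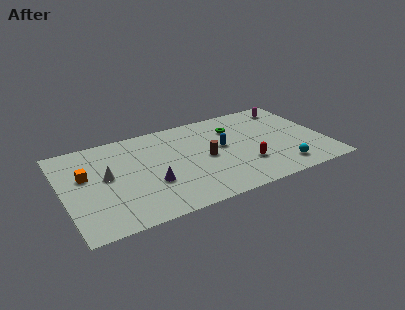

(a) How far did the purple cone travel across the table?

0.7

The purple cone moved from about (6.2, 3.5) to (5.5, 3.3), a distance of √(0.7² + 0.2²) ≈ 0.7.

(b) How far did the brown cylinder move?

2.8

From (8.3, 7.1) to (9.2, 4.5), the brown cylinder covered √(0.9² + 2.6²) ≈ 2.8 units.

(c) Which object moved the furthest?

the blue capsule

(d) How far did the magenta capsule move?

1.3

The magenta capsule moved from about (14.2, 8.6) to (15.3, 7.9), a distance of √(1.1² + 0.7²) ≈ 1.3.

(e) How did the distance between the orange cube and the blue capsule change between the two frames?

+0.7

The distance was about 8.2 in the first image and 8.9 in the second, so they moved 0.7 units further apart.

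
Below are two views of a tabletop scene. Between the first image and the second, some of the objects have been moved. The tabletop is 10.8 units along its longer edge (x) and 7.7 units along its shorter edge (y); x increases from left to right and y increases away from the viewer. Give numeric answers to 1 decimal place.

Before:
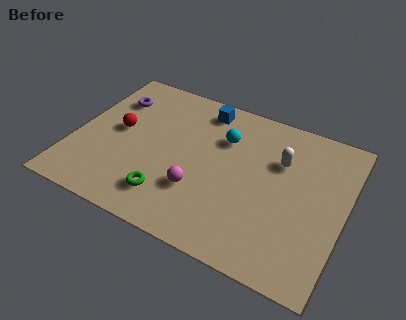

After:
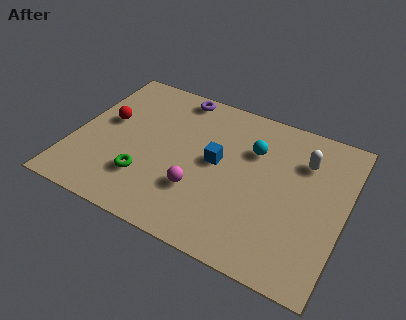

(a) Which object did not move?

the magenta sphere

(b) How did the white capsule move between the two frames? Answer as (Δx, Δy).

(0.9, 0.4)

The white capsule started near (8.1, 5.2) and ended near (9.0, 5.6).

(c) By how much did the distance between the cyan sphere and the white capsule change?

-0.3

Before: roughly 2.3 units apart; after: 2.0. That's 0.3 units closer together.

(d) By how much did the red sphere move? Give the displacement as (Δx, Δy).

(-0.5, 0.3)

From the two frames, the red sphere sits at roughly (1.7, 4.1) before and (1.2, 4.4) after.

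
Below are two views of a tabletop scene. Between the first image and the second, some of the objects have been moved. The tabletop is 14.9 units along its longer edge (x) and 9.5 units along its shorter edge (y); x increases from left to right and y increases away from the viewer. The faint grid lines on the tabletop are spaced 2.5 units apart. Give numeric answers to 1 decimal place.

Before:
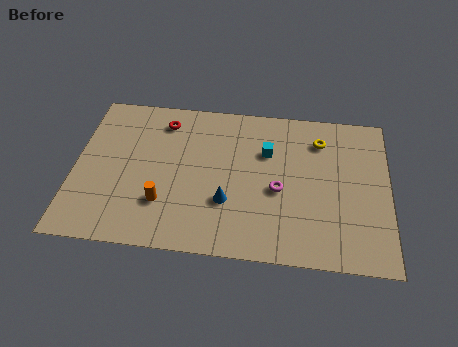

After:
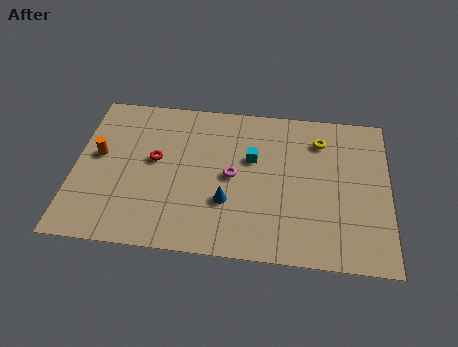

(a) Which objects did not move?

the blue cone and the yellow torus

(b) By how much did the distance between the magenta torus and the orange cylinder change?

+0.8

The distance was about 5.6 in the first image and 6.4 in the second, so they moved 0.8 units further apart.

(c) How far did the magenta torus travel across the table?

2.3

From (9.7, 4.1) to (7.5, 4.7), the magenta torus covered √(2.2² + 0.6²) ≈ 2.3 units.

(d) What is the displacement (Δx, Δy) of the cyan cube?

(-0.7, -0.5)

From the two frames, the cyan cube sits at roughly (9.1, 6.4) before and (8.4, 5.9) after.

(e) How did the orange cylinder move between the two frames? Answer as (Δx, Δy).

(-3.2, 2.6)

From the two frames, the orange cylinder sits at roughly (4.3, 2.7) before and (1.1, 5.3) after.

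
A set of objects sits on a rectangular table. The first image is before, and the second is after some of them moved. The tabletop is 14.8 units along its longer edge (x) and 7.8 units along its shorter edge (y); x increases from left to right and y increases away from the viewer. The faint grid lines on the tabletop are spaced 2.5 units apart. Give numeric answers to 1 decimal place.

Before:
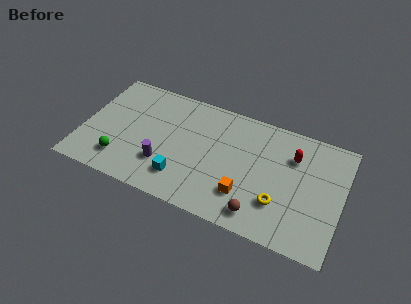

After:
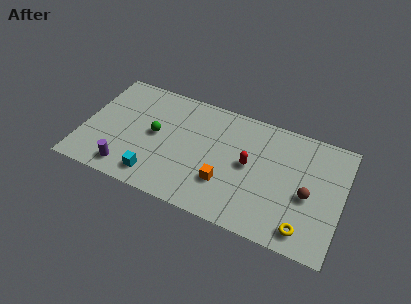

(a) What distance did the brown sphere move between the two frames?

3.3

The brown sphere moved from about (10.4, 1.2) to (12.9, 3.4), a distance of √(2.5² + 2.2²) ≈ 3.3.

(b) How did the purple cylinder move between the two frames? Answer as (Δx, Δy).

(-2.0, -1.1)

The purple cylinder started near (4.8, 2.3) and ended near (2.8, 1.2).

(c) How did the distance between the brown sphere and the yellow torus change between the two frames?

+0.7

The distance was about 1.5 in the first image and 2.2 in the second, so they moved 0.7 units further apart.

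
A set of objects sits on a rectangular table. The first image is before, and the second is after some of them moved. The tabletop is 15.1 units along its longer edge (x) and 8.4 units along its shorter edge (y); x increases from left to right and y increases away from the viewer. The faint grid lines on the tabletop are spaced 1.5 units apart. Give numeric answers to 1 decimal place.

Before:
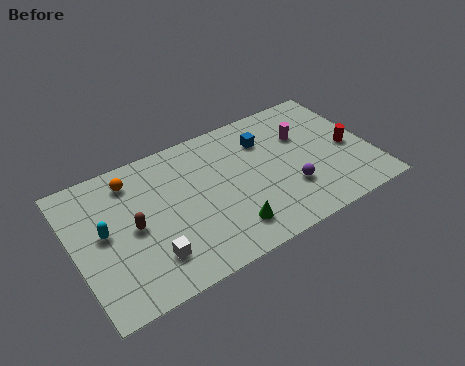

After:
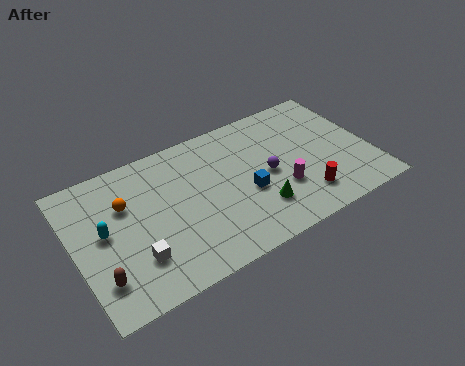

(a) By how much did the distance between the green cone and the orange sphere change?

+0.5

They were about 6.7 units apart before and 7.2 after — 0.5 units further apart.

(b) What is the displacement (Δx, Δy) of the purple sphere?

(-0.9, 1.4)

From the two frames, the purple sphere sits at roughly (10.7, 2.6) before and (9.8, 4.0) after.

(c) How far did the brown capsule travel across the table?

2.8

From (2.9, 4.1) to (1.0, 2.0), the brown capsule covered √(1.9² + 2.1²) ≈ 2.8 units.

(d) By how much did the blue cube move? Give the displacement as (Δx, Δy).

(-1.4, -2.8)

The blue cube started near (10.0, 6.2) and ended near (8.6, 3.4).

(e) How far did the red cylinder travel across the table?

3.4

From (14.0, 3.8) to (11.3, 1.8), the red cylinder covered √(2.7² + 2.0²) ≈ 3.4 units.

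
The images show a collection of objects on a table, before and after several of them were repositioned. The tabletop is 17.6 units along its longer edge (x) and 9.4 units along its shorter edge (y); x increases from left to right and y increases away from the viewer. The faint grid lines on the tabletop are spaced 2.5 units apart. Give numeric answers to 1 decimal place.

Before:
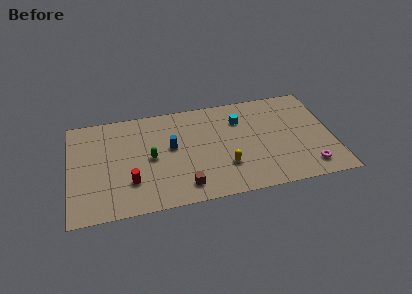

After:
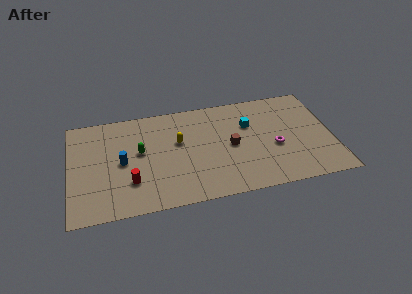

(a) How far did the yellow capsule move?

4.2

From (10.3, 2.8) to (7.3, 5.7), the yellow capsule covered √(3.0² + 2.9²) ≈ 4.2 units.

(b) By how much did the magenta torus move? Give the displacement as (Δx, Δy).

(-2.1, 2.3)

The magenta torus started near (15.8, 1.6) and ended near (13.7, 3.9).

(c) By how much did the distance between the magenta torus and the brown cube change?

-5.3

Before: roughly 8.3 units apart; after: 3.0. That's 5.3 units closer together.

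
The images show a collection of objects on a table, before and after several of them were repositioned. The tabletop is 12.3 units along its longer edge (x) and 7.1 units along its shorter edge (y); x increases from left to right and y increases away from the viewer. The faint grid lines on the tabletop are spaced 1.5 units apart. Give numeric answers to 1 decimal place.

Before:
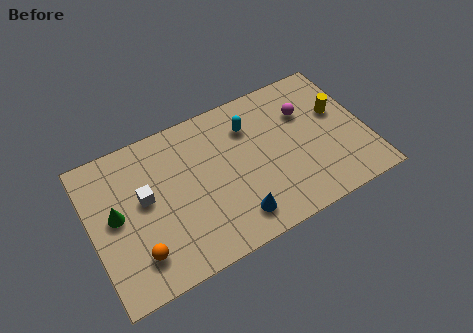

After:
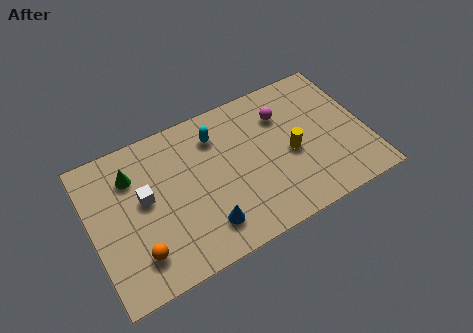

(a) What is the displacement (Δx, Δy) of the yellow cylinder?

(-2.3, -1.1)

The yellow cylinder was at about (11.2, 4.3) and moved to about (8.9, 3.2).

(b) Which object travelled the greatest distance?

the yellow cylinder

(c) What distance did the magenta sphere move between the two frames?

1.0

The magenta sphere was near (9.8, 4.9) before and (8.8, 5.2) after, so it travelled √(1.0² + 0.3²) ≈ 1.0 units.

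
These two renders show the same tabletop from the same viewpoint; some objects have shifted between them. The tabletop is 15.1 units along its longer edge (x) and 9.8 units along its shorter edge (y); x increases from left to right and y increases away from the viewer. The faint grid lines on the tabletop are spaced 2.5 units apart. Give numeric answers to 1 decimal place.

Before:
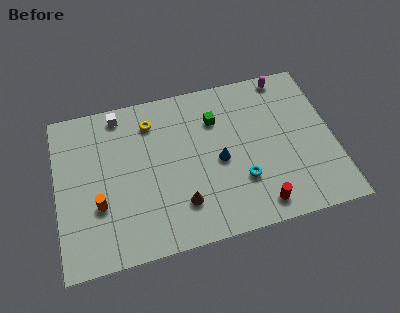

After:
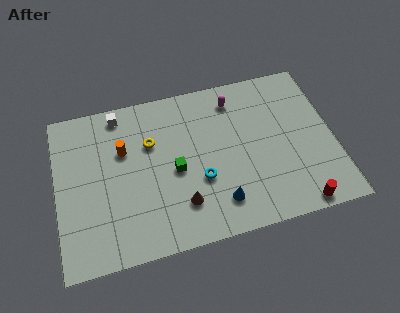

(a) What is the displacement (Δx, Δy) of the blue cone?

(-0.2, -2.5)

The blue cone started near (8.8, 4.5) and ended near (8.6, 2.0).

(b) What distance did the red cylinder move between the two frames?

2.2

The red cylinder moved from about (10.7, 1.3) to (12.8, 0.8), a distance of √(2.1² + 0.5²) ≈ 2.2.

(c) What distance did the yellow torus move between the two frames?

1.3

From (5.3, 7.8) to (5.2, 6.5), the yellow torus covered √(0.1² + 1.3²) ≈ 1.3 units.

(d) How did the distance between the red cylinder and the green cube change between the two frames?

+1.3

They were about 6.1 units apart before and 7.4 after — 1.3 units further apart.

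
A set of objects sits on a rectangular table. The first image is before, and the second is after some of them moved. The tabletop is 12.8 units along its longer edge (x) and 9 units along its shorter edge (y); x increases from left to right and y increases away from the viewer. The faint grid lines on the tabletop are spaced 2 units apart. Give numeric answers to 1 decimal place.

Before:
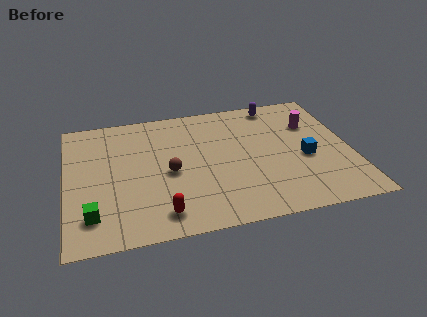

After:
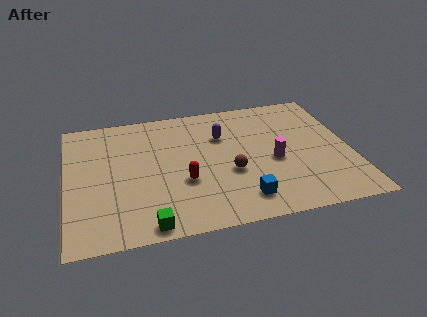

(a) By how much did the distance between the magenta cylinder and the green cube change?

-4.4

The distance was about 11.0 in the first image and 6.6 in the second, so they moved 4.4 units closer together.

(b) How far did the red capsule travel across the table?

2.2

From (4.1, 1.4) to (5.2, 3.3), the red capsule covered √(1.1² + 1.9²) ≈ 2.2 units.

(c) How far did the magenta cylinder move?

3.0

The magenta cylinder was near (11.2, 6.2) before and (9.3, 3.9) after, so it travelled √(1.9² + 2.3²) ≈ 3.0 units.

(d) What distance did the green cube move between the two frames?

2.6

The green cube was near (1.1, 1.9) before and (3.5, 0.8) after, so it travelled √(2.4² + 1.1²) ≈ 2.6 units.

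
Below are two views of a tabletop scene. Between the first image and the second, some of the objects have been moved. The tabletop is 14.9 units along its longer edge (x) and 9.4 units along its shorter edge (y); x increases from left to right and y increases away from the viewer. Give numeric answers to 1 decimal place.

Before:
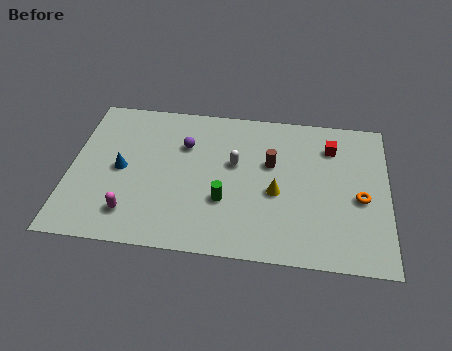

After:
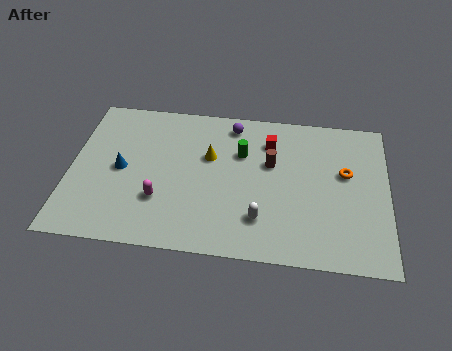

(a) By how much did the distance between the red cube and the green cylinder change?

-4.7

The distance was about 6.3 in the first image and 1.6 in the second, so they moved 4.7 units closer together.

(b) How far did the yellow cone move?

3.7

From (9.7, 4.0) to (6.5, 5.9), the yellow cone covered √(3.2² + 1.9²) ≈ 3.7 units.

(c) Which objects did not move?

the brown cylinder and the blue cone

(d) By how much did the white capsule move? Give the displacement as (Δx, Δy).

(1.3, -3.3)

From the two frames, the white capsule sits at roughly (7.7, 5.6) before and (9.0, 2.3) after.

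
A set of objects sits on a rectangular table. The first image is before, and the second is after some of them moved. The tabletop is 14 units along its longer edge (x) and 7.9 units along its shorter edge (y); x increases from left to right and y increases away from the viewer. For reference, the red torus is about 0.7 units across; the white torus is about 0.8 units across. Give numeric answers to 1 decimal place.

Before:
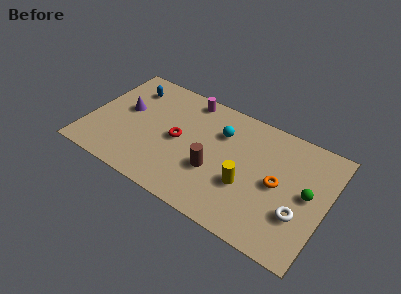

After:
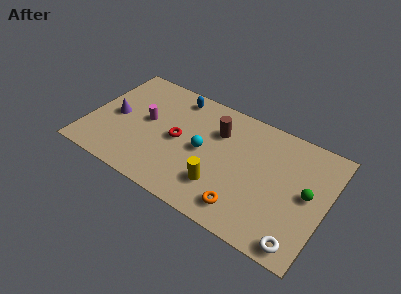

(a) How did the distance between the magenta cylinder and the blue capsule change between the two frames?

-0.6

Before: roughly 3.5 units apart; after: 2.9. That's 0.6 units closer together.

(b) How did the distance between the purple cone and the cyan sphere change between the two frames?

-0.4

The distance was about 5.7 in the first image and 5.3 in the second, so they moved 0.4 units closer together.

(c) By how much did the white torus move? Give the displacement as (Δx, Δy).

(0.3, -1.7)

The white torus started near (12.6, 2.6) and ended near (12.9, 0.9).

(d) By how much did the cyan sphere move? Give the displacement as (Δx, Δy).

(-0.8, -1.7)

From the two frames, the cyan sphere sits at roughly (7.6, 5.6) before and (6.8, 3.9) after.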